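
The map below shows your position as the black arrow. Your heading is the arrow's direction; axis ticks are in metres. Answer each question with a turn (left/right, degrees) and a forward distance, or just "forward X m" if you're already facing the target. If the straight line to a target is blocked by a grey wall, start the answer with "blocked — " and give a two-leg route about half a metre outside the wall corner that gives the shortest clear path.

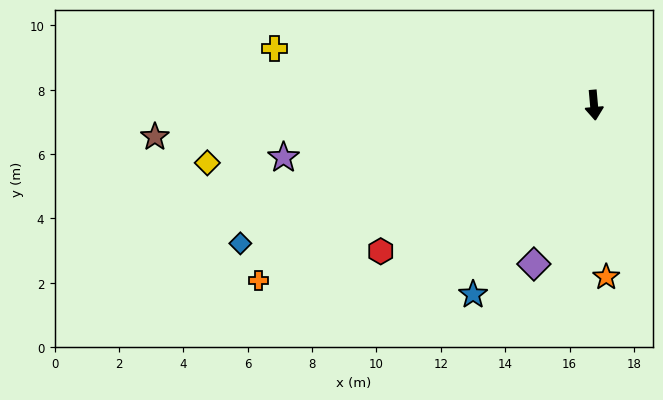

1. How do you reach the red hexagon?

turn right 61°, forward 8.0 m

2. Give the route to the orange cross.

turn right 67°, forward 11.8 m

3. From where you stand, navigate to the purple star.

turn right 86°, forward 9.8 m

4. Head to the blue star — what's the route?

turn right 38°, forward 7.0 m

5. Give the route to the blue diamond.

turn right 74°, forward 11.8 m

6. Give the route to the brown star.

turn right 91°, forward 13.7 m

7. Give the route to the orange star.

forward 5.4 m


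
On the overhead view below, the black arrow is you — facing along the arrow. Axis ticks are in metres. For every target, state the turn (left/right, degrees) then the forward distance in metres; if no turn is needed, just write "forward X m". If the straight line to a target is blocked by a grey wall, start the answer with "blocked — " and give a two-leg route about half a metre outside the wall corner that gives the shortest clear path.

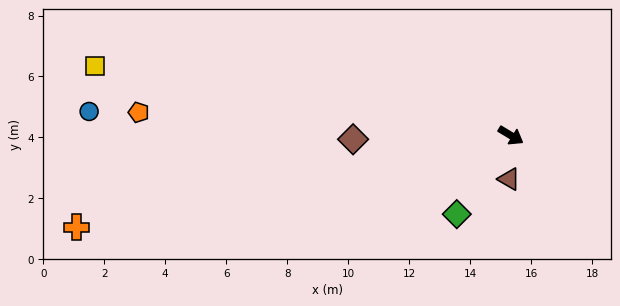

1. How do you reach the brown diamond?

turn right 148°, forward 5.2 m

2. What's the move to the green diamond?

turn right 94°, forward 3.1 m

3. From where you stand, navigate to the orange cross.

turn right 137°, forward 14.6 m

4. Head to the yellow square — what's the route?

turn right 158°, forward 13.8 m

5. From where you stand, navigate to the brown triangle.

turn right 61°, forward 1.4 m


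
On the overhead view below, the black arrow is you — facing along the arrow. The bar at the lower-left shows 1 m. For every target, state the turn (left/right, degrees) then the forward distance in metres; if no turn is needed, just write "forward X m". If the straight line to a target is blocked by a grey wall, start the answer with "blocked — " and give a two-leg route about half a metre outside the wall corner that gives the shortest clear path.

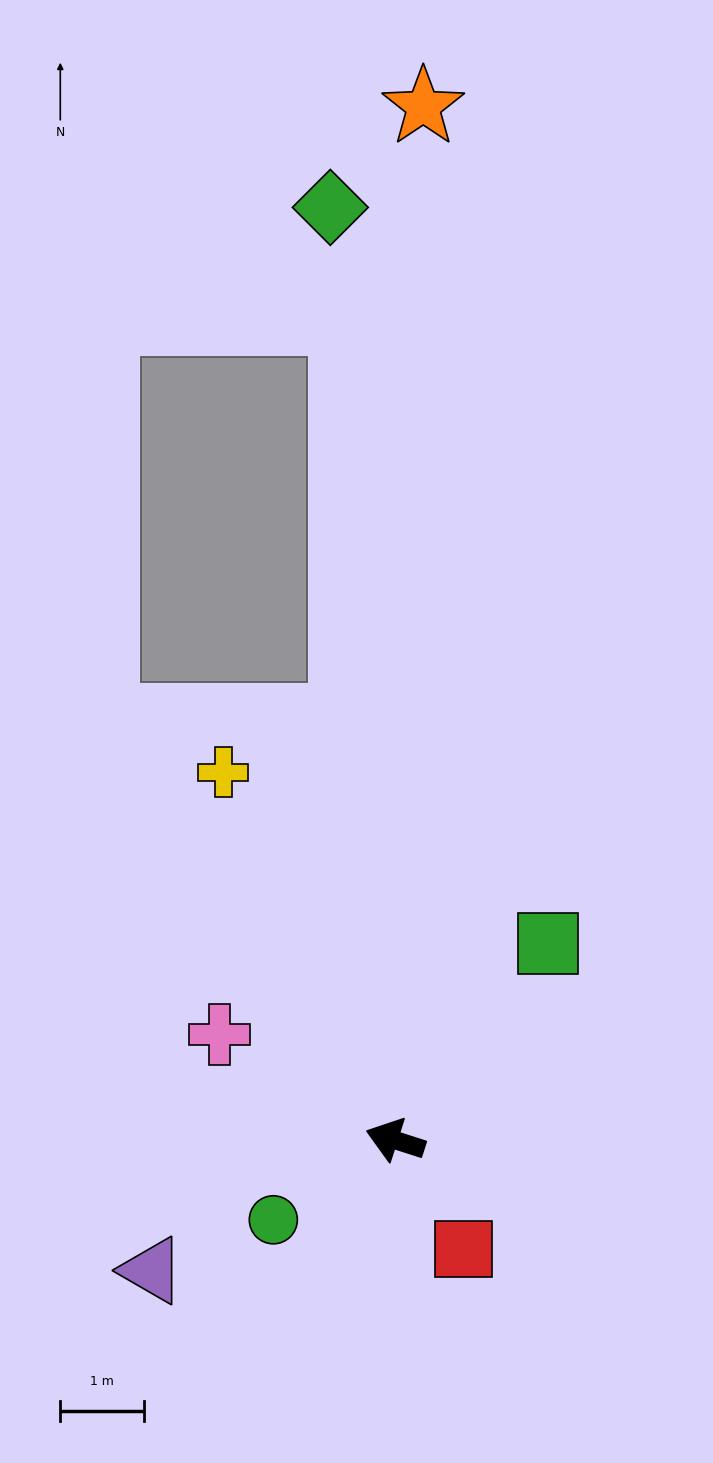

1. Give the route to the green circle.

turn left 51°, forward 1.7 m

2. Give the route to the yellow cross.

turn right 47°, forward 4.8 m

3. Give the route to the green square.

turn right 110°, forward 3.0 m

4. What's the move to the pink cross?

turn right 13°, forward 2.4 m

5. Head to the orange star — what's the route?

turn right 74°, forward 12.3 m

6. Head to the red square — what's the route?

turn left 140°, forward 1.5 m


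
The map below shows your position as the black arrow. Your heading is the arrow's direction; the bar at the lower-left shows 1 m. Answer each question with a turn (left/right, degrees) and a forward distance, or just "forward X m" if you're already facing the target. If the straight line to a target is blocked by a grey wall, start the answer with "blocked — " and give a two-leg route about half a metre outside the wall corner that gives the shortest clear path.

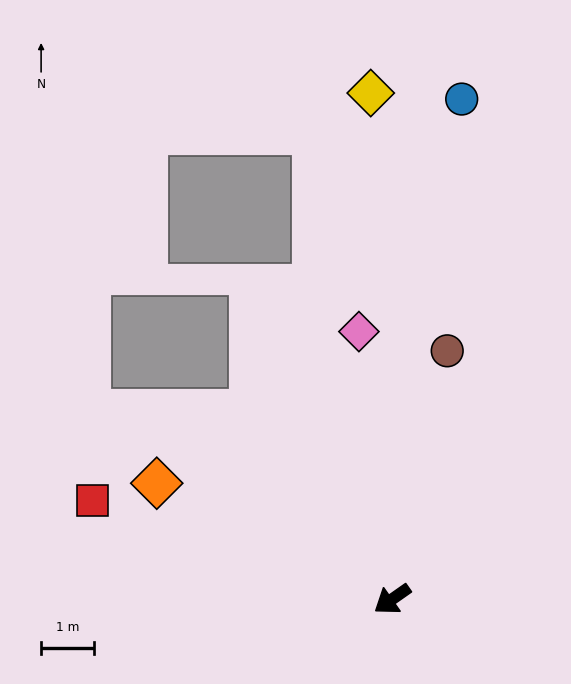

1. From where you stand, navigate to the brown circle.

turn right 138°, forward 4.9 m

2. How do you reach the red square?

turn right 53°, forward 6.0 m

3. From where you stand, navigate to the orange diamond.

turn right 61°, forward 5.0 m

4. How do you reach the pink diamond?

turn right 118°, forward 5.1 m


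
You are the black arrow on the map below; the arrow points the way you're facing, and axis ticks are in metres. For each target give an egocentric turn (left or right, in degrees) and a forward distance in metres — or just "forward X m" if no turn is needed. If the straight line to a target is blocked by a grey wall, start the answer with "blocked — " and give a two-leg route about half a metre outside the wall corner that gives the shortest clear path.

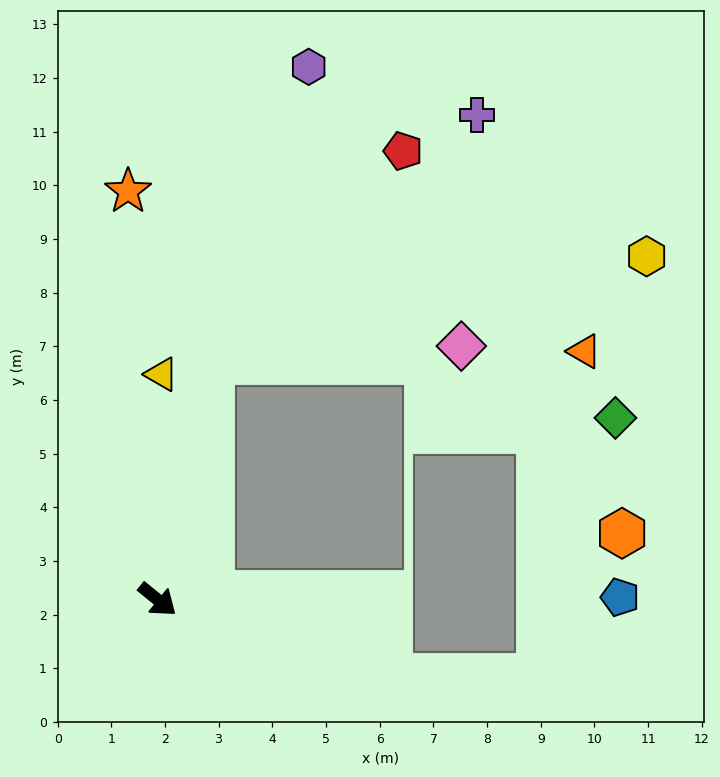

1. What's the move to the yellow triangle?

turn left 128°, forward 4.2 m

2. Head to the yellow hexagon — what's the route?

blocked — turn left 116°, forward 4.5 m, then turn right 63°, forward 8.3 m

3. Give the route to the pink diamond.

blocked — turn left 116°, forward 4.5 m, then turn right 73°, forward 4.7 m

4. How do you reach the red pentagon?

blocked — turn left 116°, forward 4.5 m, then turn right 29°, forward 5.3 m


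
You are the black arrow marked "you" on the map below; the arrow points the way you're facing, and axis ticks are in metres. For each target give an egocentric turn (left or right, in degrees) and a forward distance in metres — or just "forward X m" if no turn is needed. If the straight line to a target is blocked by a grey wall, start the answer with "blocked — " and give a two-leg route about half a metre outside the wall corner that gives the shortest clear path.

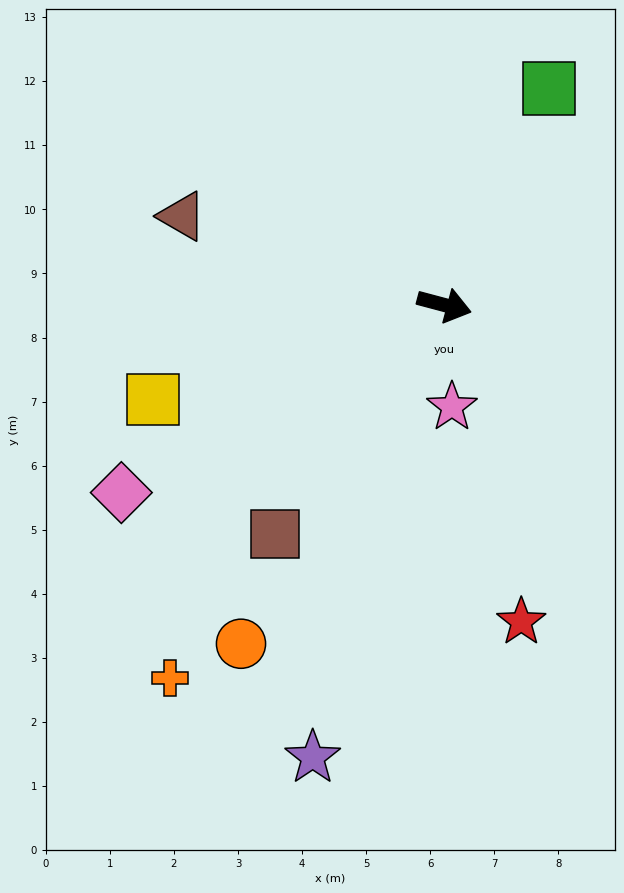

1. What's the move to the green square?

turn left 79°, forward 3.8 m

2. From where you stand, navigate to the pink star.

turn right 71°, forward 1.6 m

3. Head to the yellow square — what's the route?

turn right 147°, forward 4.8 m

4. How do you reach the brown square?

turn right 112°, forward 4.4 m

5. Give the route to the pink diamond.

turn right 135°, forward 5.8 m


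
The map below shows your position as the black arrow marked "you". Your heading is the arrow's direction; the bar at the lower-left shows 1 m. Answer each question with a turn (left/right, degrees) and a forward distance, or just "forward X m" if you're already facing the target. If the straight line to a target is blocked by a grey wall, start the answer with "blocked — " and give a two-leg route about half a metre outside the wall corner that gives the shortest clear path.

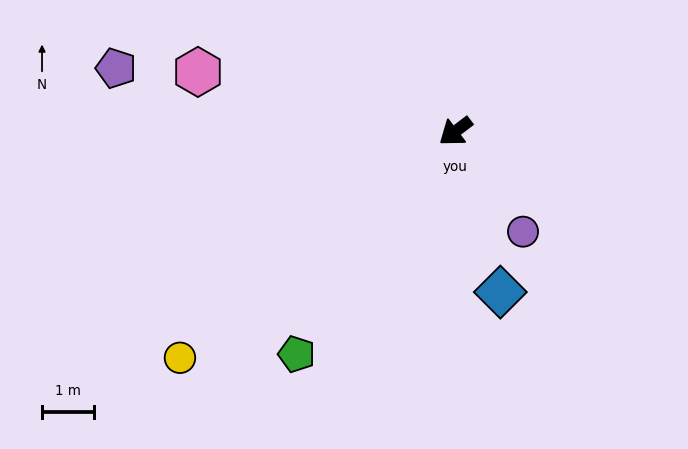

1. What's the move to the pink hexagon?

turn right 50°, forward 5.1 m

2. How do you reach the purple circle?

turn left 87°, forward 2.3 m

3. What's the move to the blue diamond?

turn left 68°, forward 3.2 m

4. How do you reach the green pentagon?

turn left 17°, forward 5.3 m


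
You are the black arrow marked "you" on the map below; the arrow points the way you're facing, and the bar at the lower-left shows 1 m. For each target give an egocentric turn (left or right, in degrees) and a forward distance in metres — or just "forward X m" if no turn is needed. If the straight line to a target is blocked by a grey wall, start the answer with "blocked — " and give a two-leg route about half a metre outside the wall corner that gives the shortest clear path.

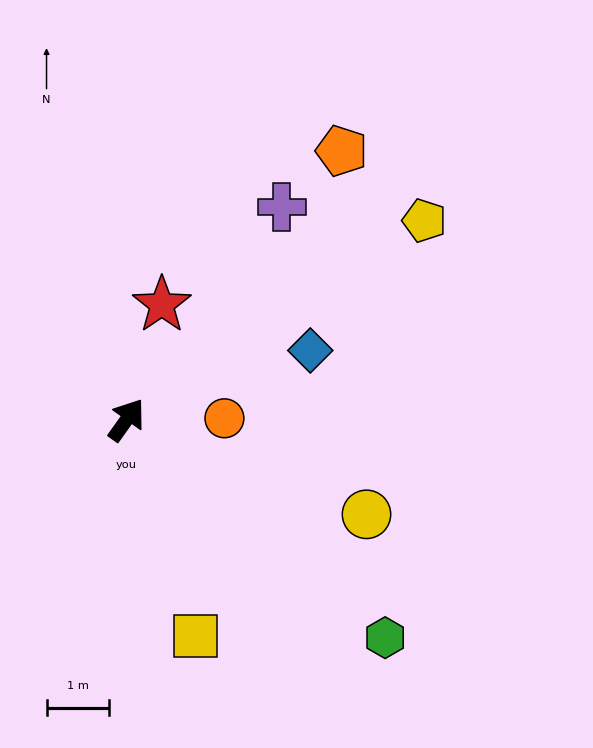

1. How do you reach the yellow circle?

turn right 76°, forward 4.1 m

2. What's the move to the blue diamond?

turn right 34°, forward 3.1 m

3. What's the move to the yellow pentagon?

turn right 21°, forward 5.7 m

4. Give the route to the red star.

turn left 18°, forward 1.9 m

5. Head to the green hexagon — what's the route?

turn right 95°, forward 5.4 m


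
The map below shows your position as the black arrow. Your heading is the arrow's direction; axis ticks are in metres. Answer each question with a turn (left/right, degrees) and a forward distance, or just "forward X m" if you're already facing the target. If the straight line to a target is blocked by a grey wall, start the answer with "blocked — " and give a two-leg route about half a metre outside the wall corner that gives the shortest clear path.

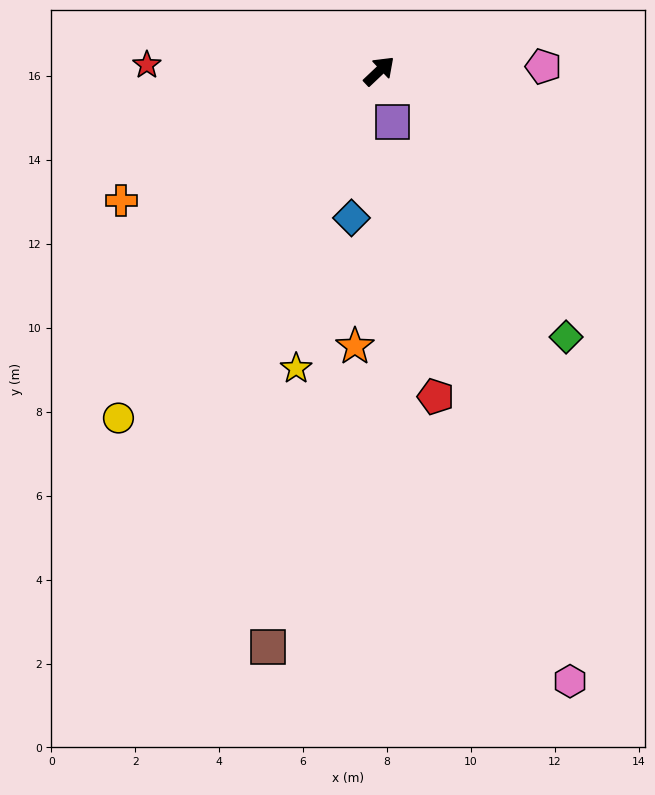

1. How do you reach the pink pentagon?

turn right 42°, forward 3.9 m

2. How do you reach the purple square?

turn right 118°, forward 1.3 m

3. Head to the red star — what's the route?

turn left 135°, forward 5.5 m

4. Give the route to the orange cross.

turn left 163°, forward 6.9 m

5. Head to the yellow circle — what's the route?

turn right 170°, forward 10.3 m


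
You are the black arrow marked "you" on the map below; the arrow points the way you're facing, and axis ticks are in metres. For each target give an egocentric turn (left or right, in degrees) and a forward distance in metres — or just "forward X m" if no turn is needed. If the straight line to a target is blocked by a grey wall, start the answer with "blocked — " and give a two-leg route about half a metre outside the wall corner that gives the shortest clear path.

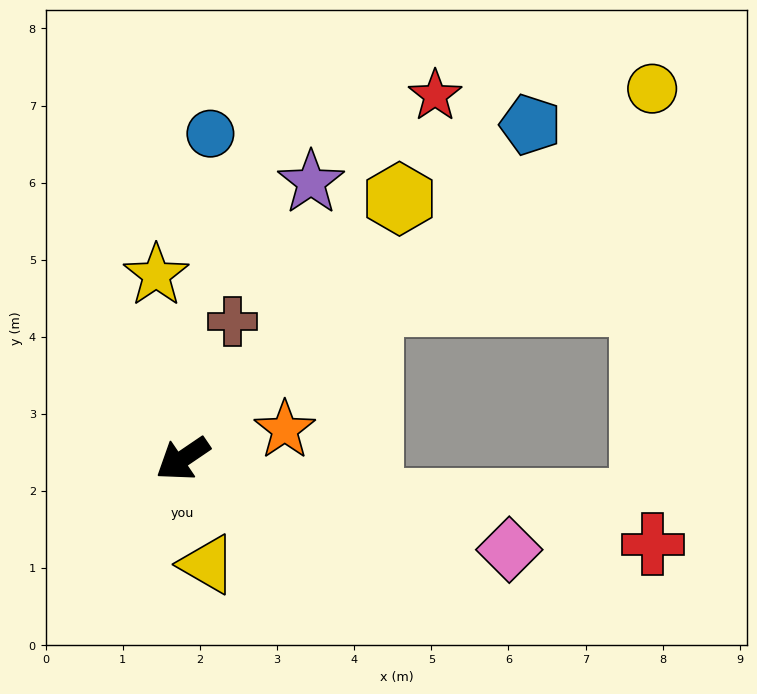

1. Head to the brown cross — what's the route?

turn right 144°, forward 1.9 m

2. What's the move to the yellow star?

turn right 116°, forward 2.4 m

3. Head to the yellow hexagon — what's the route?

turn right 164°, forward 4.4 m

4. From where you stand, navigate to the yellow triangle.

turn left 69°, forward 1.4 m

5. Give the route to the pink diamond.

turn left 130°, forward 4.4 m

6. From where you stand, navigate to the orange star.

turn left 162°, forward 1.4 m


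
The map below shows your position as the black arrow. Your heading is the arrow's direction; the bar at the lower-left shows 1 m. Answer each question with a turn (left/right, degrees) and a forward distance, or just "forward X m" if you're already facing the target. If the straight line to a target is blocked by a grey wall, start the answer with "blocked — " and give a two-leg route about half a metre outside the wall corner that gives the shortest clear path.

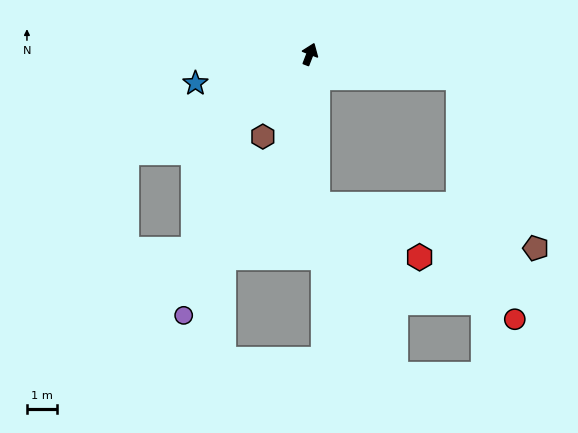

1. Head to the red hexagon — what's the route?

blocked — turn right 156°, forward 5.1 m, then turn left 60°, forward 3.8 m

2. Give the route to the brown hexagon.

turn left 171°, forward 3.2 m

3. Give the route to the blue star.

turn left 125°, forward 4.0 m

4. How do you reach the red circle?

blocked — turn right 78°, forward 5.1 m, then turn right 68°, forward 8.4 m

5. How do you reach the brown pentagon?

blocked — turn right 78°, forward 5.1 m, then turn right 56°, forward 6.3 m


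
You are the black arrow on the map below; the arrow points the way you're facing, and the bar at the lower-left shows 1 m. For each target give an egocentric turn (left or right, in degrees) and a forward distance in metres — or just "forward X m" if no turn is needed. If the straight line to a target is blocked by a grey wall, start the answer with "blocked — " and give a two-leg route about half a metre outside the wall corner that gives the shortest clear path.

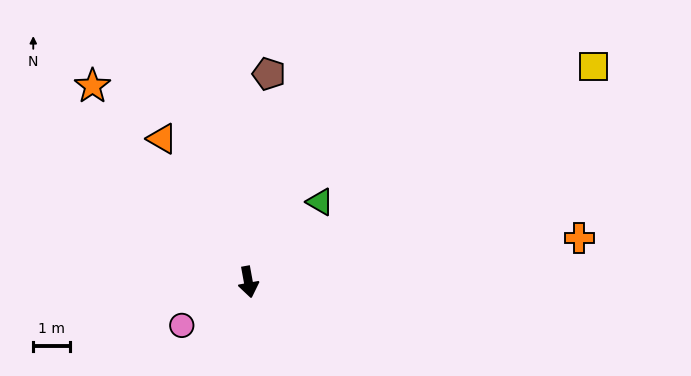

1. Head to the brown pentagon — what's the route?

turn left 164°, forward 5.7 m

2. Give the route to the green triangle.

turn left 128°, forward 2.9 m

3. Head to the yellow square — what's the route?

turn left 112°, forward 11.1 m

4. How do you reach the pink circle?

turn right 67°, forward 2.2 m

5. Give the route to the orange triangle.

turn right 159°, forward 4.5 m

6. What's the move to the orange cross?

turn left 87°, forward 9.1 m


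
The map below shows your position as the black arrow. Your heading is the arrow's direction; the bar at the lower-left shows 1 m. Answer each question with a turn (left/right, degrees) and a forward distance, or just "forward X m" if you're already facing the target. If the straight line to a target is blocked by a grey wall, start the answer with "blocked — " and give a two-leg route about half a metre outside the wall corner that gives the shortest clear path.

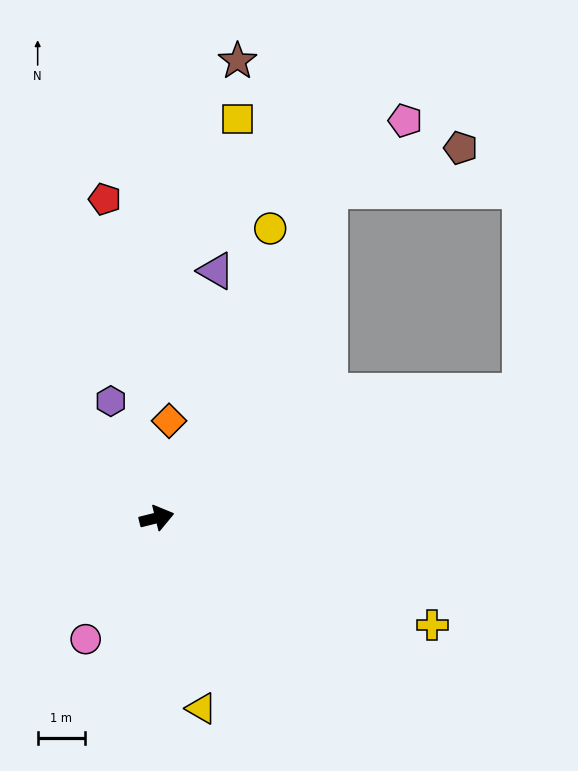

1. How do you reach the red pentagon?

turn left 85°, forward 6.8 m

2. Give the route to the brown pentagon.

blocked — turn left 48°, forward 7.8 m, then turn right 45°, forward 2.9 m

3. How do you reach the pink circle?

turn right 134°, forward 3.0 m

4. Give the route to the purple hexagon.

turn left 97°, forward 2.6 m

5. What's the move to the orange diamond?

turn left 69°, forward 2.1 m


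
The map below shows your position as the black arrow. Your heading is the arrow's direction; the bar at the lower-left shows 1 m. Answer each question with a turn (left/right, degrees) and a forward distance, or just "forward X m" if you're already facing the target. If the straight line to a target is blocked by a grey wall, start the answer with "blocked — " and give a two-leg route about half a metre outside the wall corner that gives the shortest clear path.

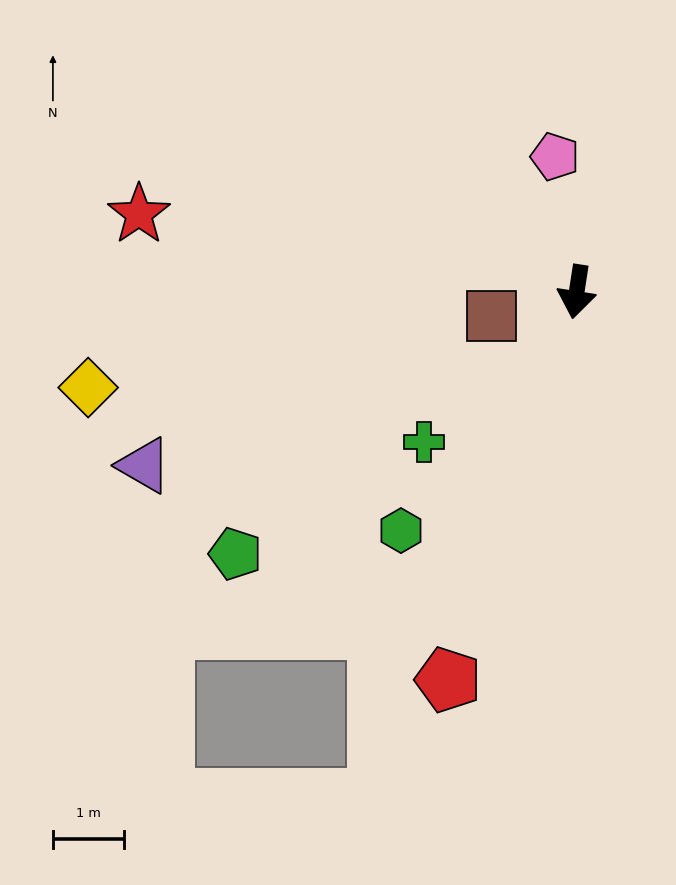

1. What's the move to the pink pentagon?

turn right 162°, forward 1.9 m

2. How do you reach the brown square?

turn right 65°, forward 1.2 m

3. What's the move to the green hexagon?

turn right 28°, forward 4.2 m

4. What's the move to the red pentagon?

turn right 10°, forward 5.8 m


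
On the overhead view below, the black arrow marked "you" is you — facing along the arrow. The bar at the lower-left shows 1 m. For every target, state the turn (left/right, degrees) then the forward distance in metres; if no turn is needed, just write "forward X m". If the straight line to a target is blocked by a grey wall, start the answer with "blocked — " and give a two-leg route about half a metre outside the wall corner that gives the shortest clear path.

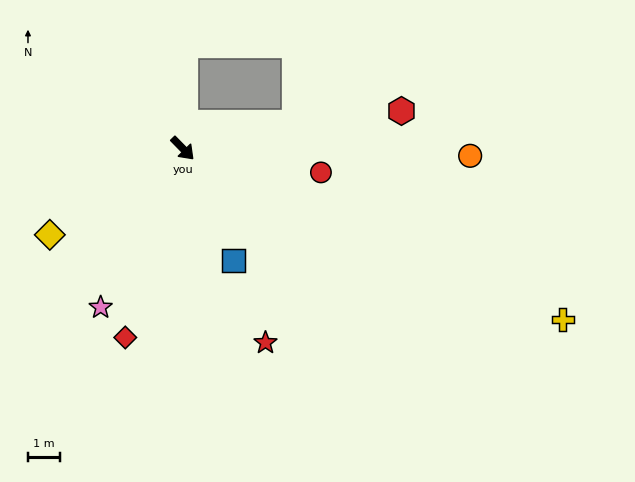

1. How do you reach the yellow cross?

turn left 21°, forward 13.2 m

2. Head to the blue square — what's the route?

turn right 20°, forward 3.9 m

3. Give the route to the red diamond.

turn right 61°, forward 6.2 m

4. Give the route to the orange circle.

turn left 44°, forward 9.1 m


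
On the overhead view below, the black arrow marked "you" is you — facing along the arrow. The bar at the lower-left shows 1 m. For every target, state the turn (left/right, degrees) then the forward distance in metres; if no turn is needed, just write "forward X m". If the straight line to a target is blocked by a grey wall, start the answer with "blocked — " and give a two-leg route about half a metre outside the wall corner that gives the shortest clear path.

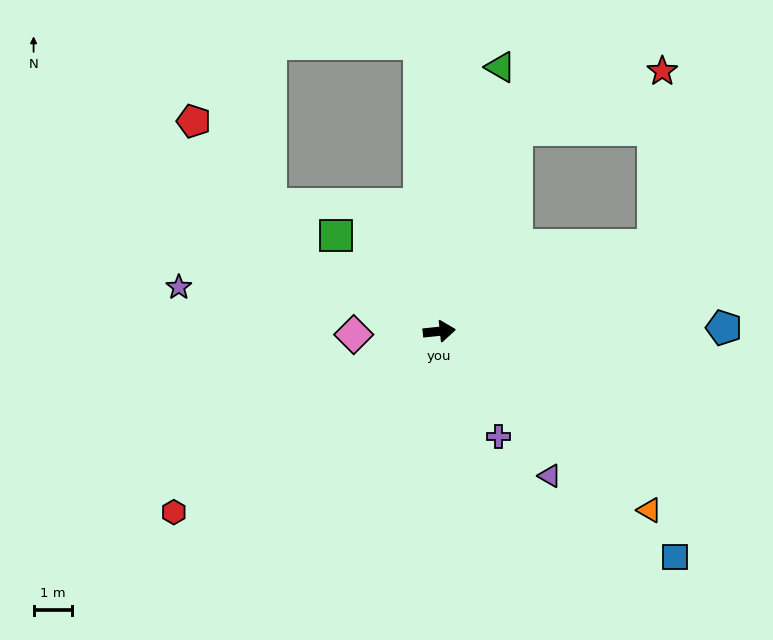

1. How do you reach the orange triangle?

turn right 46°, forward 7.2 m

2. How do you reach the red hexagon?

turn right 152°, forward 8.4 m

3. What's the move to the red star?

blocked — turn left 63°, forward 5.6 m, then turn right 47°, forward 4.1 m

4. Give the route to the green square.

turn left 131°, forward 3.7 m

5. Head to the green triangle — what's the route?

turn left 71°, forward 7.1 m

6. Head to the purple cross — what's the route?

turn right 67°, forward 3.1 m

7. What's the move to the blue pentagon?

turn right 5°, forward 7.4 m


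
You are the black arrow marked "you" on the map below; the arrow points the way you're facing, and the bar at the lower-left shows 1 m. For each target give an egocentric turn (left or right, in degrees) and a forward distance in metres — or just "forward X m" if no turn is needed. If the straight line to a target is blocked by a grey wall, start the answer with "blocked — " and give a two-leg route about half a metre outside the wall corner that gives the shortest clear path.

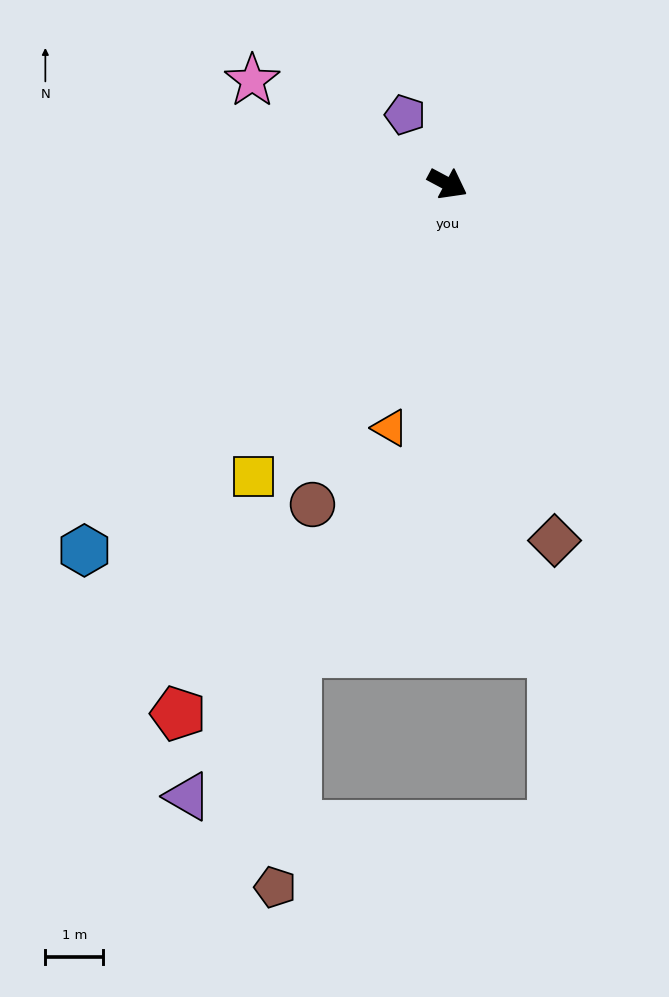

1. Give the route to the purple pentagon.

turn left 150°, forward 1.4 m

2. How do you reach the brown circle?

turn right 85°, forward 6.0 m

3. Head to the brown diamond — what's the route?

turn right 45°, forward 6.4 m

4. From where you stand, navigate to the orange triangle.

turn right 75°, forward 4.3 m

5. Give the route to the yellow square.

turn right 95°, forward 6.0 m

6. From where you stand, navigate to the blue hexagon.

turn right 107°, forward 8.9 m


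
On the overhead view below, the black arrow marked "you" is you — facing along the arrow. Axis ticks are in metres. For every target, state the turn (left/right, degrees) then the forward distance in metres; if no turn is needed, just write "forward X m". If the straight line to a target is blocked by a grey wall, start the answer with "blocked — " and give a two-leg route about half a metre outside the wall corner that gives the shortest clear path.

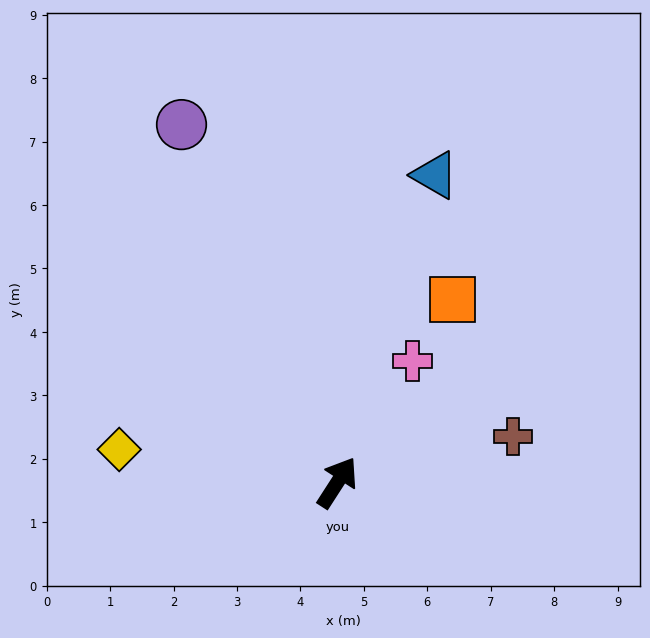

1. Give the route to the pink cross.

forward 2.3 m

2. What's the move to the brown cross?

turn right 43°, forward 2.9 m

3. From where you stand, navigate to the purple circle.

turn left 56°, forward 6.2 m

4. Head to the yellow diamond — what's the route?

turn left 114°, forward 3.5 m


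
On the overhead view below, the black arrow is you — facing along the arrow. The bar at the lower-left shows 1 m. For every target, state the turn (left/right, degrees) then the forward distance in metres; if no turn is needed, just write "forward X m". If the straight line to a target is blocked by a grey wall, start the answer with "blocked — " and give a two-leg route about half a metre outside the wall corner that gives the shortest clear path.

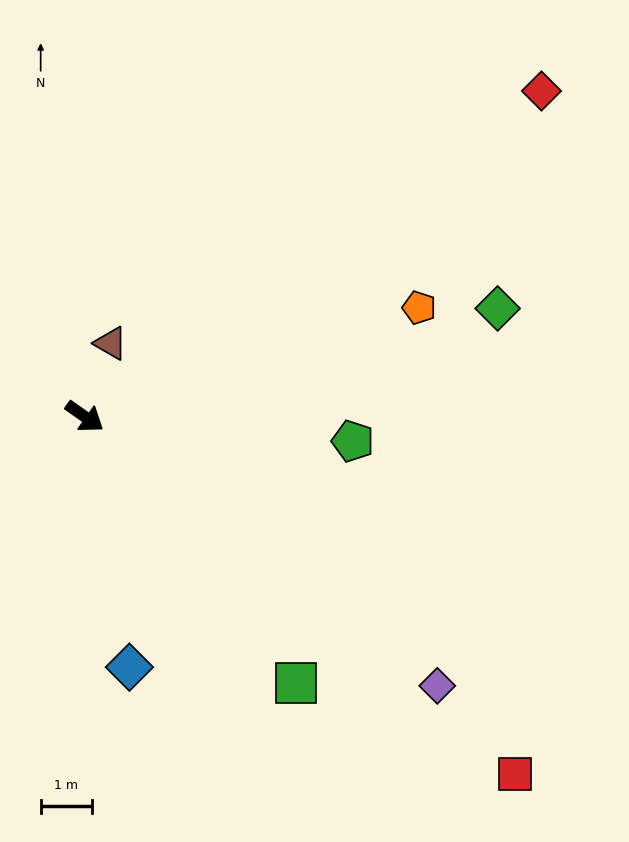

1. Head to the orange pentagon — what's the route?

turn left 53°, forward 6.9 m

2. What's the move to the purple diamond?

turn right 2°, forward 8.7 m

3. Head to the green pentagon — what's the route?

turn left 30°, forward 5.3 m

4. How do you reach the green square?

turn right 17°, forward 6.6 m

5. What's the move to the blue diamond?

turn right 45°, forward 5.0 m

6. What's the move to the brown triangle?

turn left 106°, forward 1.5 m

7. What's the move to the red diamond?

turn left 71°, forward 11.0 m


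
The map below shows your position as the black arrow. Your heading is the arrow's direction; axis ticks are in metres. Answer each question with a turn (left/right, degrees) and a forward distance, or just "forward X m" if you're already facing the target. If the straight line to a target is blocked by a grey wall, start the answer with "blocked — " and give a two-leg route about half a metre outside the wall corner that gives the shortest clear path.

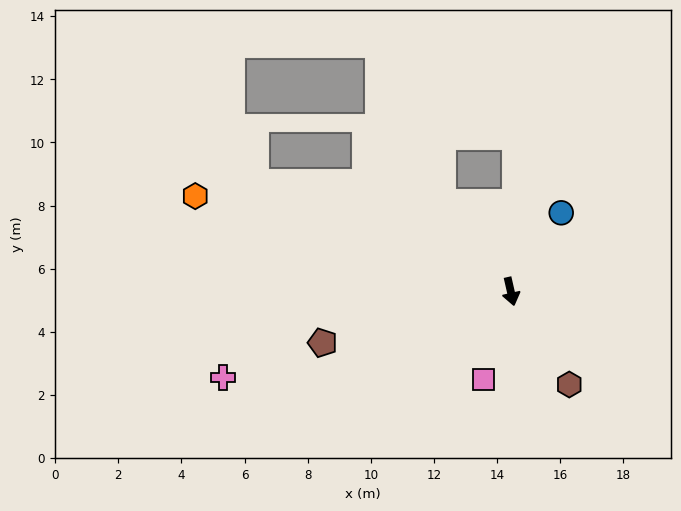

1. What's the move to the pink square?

turn right 30°, forward 2.9 m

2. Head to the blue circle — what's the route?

turn left 135°, forward 3.0 m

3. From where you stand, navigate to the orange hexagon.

turn right 120°, forward 10.4 m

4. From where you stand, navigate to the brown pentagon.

turn right 88°, forward 6.2 m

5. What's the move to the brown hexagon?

turn left 19°, forward 3.5 m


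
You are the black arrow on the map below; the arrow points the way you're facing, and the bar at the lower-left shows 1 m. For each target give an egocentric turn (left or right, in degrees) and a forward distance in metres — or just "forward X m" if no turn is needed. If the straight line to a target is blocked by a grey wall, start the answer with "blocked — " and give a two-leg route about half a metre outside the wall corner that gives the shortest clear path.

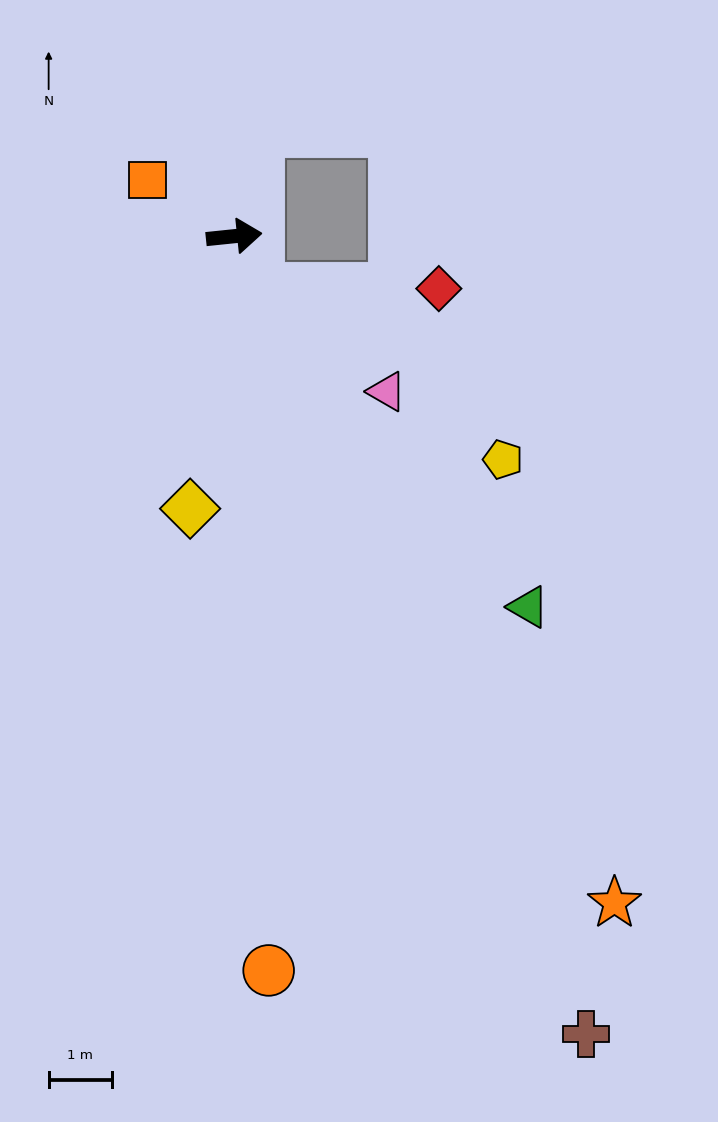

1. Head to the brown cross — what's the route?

turn right 72°, forward 13.8 m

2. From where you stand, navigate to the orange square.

turn left 141°, forward 1.6 m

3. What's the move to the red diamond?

blocked — turn right 72°, forward 0.9 m, then turn left 66°, forward 2.9 m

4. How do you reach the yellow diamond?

turn right 105°, forward 4.4 m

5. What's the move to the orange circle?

turn right 93°, forward 11.7 m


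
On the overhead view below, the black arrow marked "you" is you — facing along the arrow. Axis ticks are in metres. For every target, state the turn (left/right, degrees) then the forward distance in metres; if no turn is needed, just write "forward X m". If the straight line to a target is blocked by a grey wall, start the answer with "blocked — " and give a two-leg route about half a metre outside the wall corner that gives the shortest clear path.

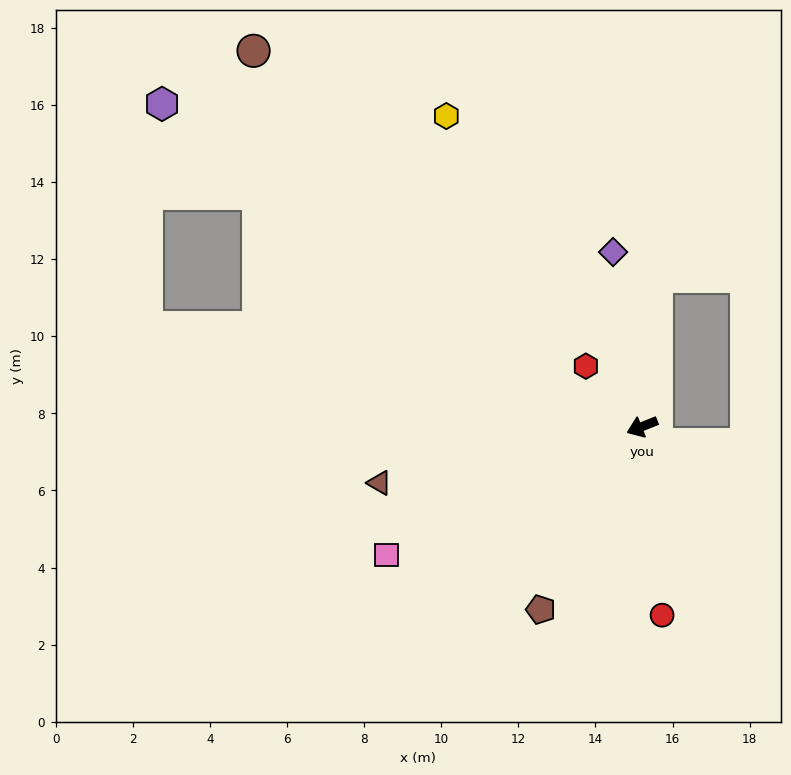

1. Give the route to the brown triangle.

turn right 10°, forward 7.0 m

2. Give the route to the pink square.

turn left 5°, forward 7.4 m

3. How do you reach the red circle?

turn left 74°, forward 4.9 m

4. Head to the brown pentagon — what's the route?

turn left 39°, forward 5.4 m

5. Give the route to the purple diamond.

turn right 102°, forward 4.6 m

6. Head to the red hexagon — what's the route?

turn right 69°, forward 2.1 m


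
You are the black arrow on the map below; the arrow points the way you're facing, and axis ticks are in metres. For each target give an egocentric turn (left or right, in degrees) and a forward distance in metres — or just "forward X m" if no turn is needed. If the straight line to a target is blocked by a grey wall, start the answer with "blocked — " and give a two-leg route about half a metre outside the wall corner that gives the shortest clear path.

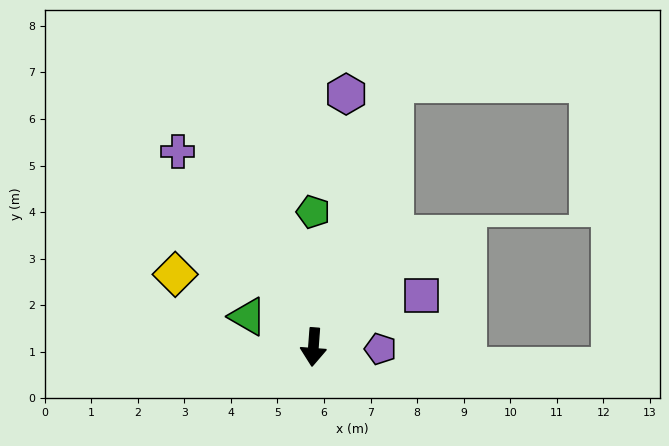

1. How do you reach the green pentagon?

turn right 176°, forward 2.9 m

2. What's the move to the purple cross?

turn right 141°, forward 5.1 m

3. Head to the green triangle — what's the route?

turn right 111°, forward 1.6 m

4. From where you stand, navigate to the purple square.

turn left 120°, forward 2.6 m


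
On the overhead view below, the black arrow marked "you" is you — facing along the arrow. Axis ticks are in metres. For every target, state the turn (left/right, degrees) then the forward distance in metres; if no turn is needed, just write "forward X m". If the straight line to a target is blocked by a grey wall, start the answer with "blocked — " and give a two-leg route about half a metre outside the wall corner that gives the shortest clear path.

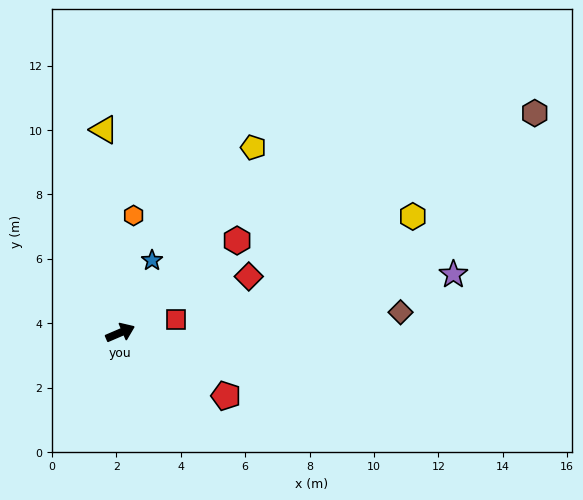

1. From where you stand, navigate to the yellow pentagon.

turn left 31°, forward 7.1 m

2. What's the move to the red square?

turn right 10°, forward 1.8 m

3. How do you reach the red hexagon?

turn left 15°, forward 4.6 m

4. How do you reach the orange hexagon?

turn left 60°, forward 3.7 m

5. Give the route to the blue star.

turn left 43°, forward 2.5 m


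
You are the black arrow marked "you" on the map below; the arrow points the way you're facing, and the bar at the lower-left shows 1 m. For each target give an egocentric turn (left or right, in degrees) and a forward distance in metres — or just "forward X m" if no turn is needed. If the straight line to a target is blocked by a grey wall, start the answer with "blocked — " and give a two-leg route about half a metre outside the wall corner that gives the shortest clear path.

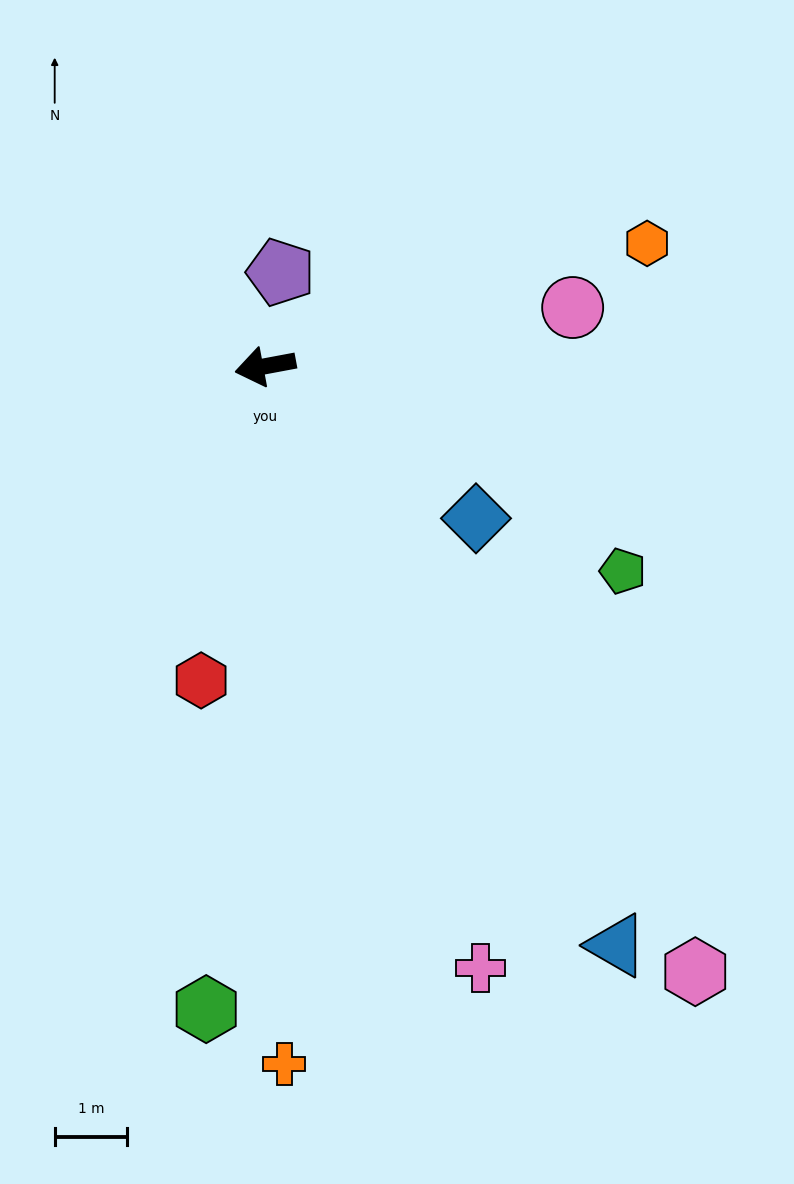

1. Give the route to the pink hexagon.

turn left 115°, forward 10.2 m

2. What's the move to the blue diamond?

turn left 134°, forward 3.6 m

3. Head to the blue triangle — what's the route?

turn left 111°, forward 9.3 m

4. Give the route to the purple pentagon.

turn right 110°, forward 1.3 m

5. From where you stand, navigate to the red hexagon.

turn left 68°, forward 4.4 m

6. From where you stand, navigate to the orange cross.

turn left 81°, forward 9.6 m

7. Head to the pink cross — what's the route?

turn left 99°, forward 8.8 m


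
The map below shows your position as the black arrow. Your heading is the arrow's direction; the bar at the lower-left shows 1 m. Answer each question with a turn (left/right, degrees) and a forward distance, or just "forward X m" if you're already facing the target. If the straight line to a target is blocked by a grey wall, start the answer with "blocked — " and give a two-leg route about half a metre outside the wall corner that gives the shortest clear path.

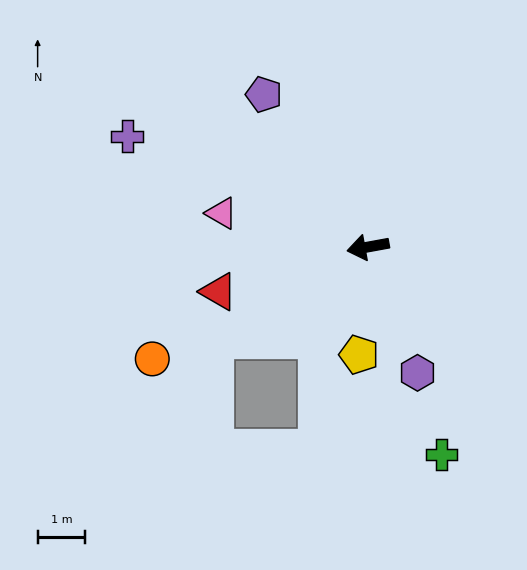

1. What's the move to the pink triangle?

turn right 23°, forward 3.1 m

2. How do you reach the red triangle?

turn left 6°, forward 3.3 m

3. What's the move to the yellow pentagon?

turn left 75°, forward 2.3 m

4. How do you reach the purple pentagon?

turn right 66°, forward 3.9 m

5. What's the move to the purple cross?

turn right 35°, forward 5.6 m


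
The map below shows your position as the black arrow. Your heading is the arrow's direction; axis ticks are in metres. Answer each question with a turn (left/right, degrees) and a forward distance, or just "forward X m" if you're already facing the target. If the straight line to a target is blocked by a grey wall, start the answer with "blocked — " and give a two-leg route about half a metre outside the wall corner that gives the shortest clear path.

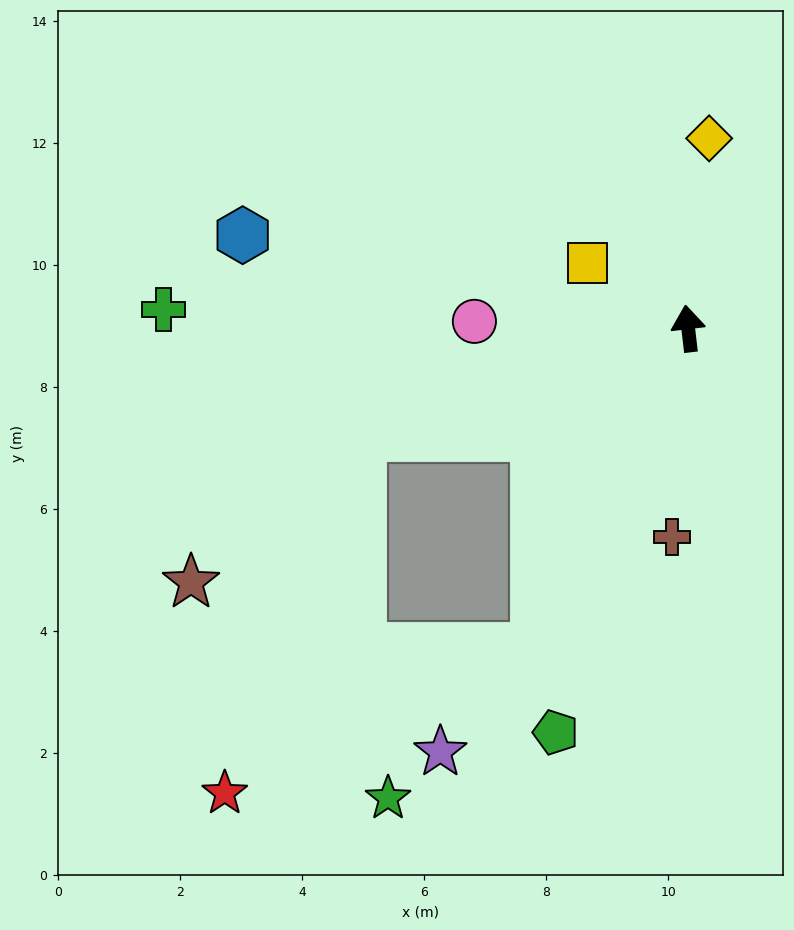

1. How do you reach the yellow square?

turn left 50°, forward 2.0 m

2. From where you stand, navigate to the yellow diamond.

turn right 13°, forward 3.1 m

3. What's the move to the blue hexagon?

turn left 72°, forward 7.5 m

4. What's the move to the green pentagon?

turn left 155°, forward 7.0 m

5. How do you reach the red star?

blocked — turn left 148°, forward 5.8 m, then turn right 40°, forward 5.6 m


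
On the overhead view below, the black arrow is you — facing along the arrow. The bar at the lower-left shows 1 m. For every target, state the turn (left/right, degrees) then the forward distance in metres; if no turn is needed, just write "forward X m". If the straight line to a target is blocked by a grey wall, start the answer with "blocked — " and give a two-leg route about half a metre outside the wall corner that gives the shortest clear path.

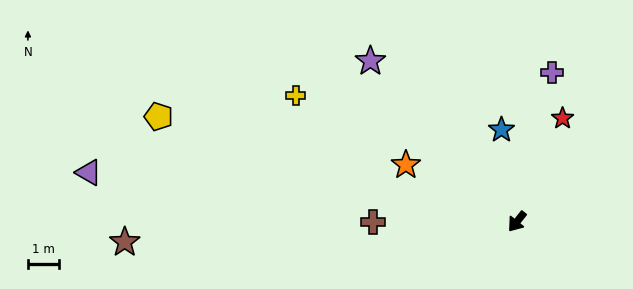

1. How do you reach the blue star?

turn right 132°, forward 3.0 m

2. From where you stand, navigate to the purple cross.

turn right 155°, forward 5.0 m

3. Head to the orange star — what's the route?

turn right 78°, forward 4.1 m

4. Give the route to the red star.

turn right 165°, forward 3.7 m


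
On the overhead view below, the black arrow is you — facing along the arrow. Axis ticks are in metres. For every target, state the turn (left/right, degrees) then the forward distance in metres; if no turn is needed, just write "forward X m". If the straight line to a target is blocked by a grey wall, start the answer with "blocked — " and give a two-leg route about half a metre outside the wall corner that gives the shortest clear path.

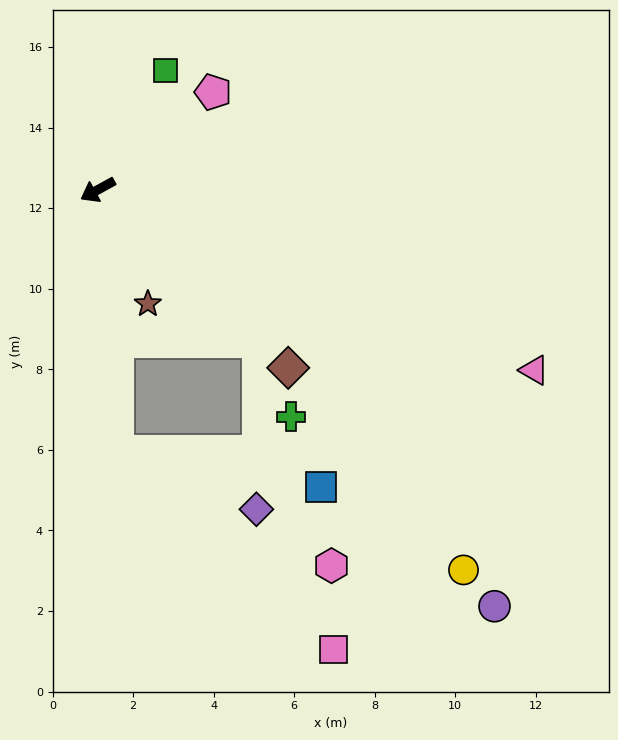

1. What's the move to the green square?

turn right 148°, forward 3.4 m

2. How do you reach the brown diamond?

turn left 108°, forward 6.5 m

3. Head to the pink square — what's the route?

blocked — turn left 66°, forward 6.5 m, then turn left 43°, forward 7.3 m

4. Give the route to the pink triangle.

turn left 129°, forward 11.7 m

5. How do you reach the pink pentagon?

turn right 168°, forward 3.8 m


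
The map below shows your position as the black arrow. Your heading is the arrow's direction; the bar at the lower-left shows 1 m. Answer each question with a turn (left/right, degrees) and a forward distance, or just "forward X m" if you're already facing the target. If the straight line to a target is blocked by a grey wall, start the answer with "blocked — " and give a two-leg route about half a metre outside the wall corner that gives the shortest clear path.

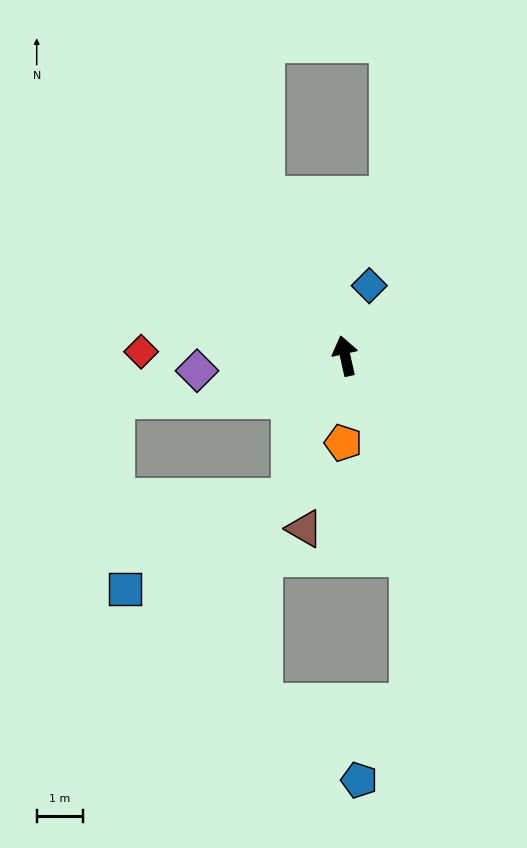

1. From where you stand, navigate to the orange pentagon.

turn left 166°, forward 1.9 m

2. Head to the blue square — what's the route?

blocked — turn left 147°, forward 3.3 m, then turn right 41°, forward 4.1 m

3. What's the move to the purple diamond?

turn left 83°, forward 3.2 m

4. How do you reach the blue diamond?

turn right 32°, forward 1.6 m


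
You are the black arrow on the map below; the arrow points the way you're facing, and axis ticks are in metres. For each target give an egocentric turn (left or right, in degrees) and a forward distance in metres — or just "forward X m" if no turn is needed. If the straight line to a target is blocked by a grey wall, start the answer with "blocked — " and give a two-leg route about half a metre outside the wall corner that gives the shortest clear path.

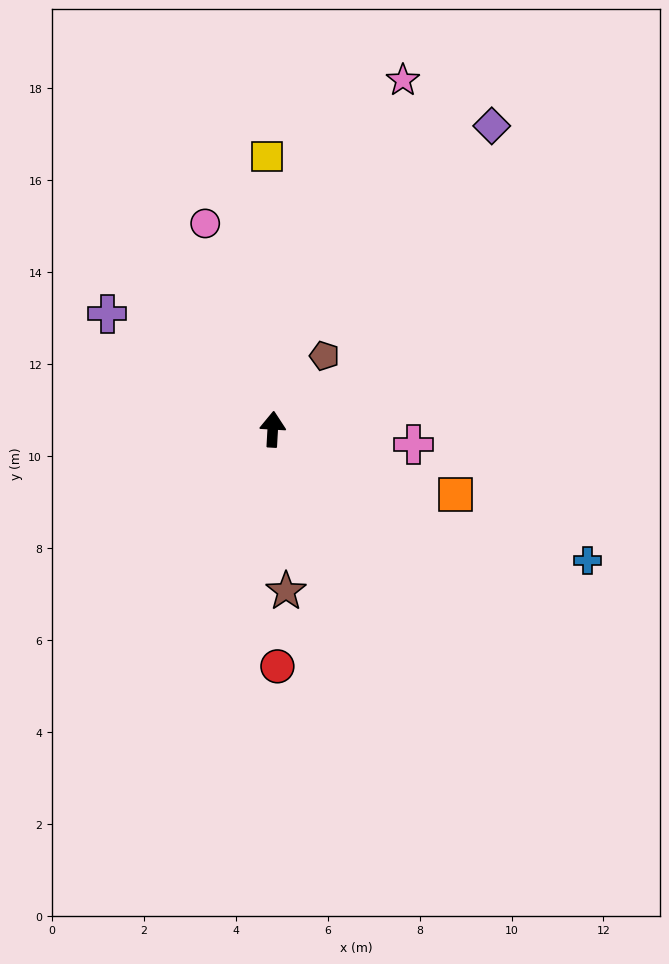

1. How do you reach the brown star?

turn right 172°, forward 3.5 m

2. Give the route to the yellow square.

turn left 4°, forward 5.9 m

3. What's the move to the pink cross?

turn right 93°, forward 3.1 m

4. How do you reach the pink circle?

turn left 21°, forward 4.7 m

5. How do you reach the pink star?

turn right 17°, forward 8.1 m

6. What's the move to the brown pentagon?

turn right 32°, forward 2.0 m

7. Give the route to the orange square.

turn right 106°, forward 4.2 m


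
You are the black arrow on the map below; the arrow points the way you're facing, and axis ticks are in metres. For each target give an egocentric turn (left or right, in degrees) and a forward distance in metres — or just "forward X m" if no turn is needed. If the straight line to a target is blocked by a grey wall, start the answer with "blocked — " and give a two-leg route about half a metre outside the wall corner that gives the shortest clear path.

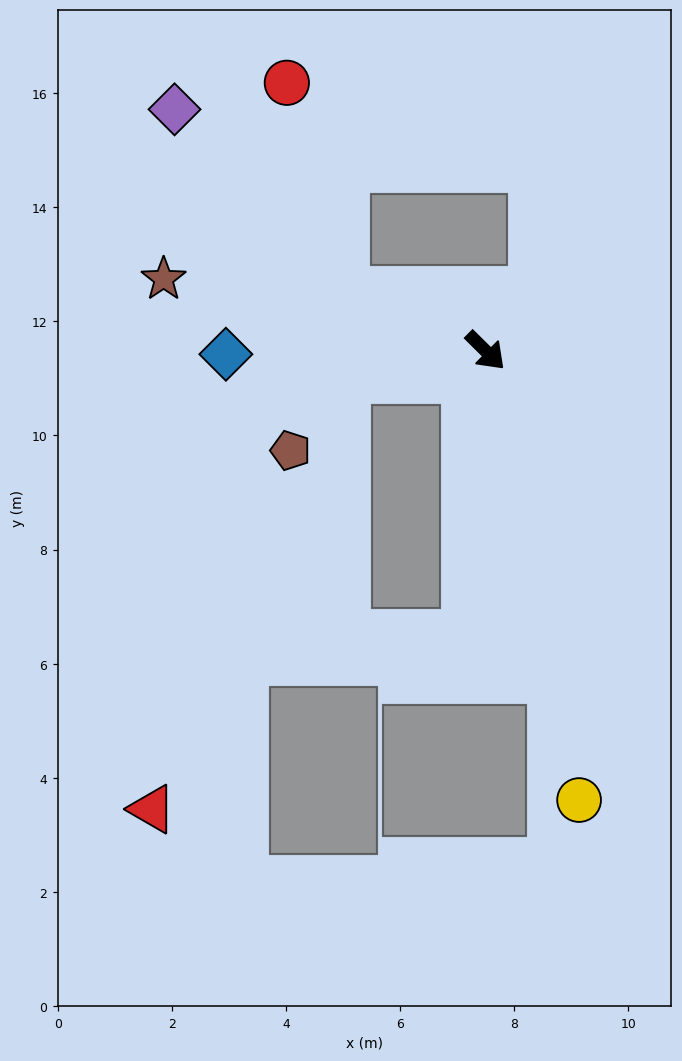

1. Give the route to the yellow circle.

turn right 34°, forward 8.0 m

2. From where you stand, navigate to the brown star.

turn right 148°, forward 5.8 m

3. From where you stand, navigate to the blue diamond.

turn right 135°, forward 4.6 m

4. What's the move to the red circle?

blocked — turn right 159°, forward 2.7 m, then turn right 51°, forward 3.8 m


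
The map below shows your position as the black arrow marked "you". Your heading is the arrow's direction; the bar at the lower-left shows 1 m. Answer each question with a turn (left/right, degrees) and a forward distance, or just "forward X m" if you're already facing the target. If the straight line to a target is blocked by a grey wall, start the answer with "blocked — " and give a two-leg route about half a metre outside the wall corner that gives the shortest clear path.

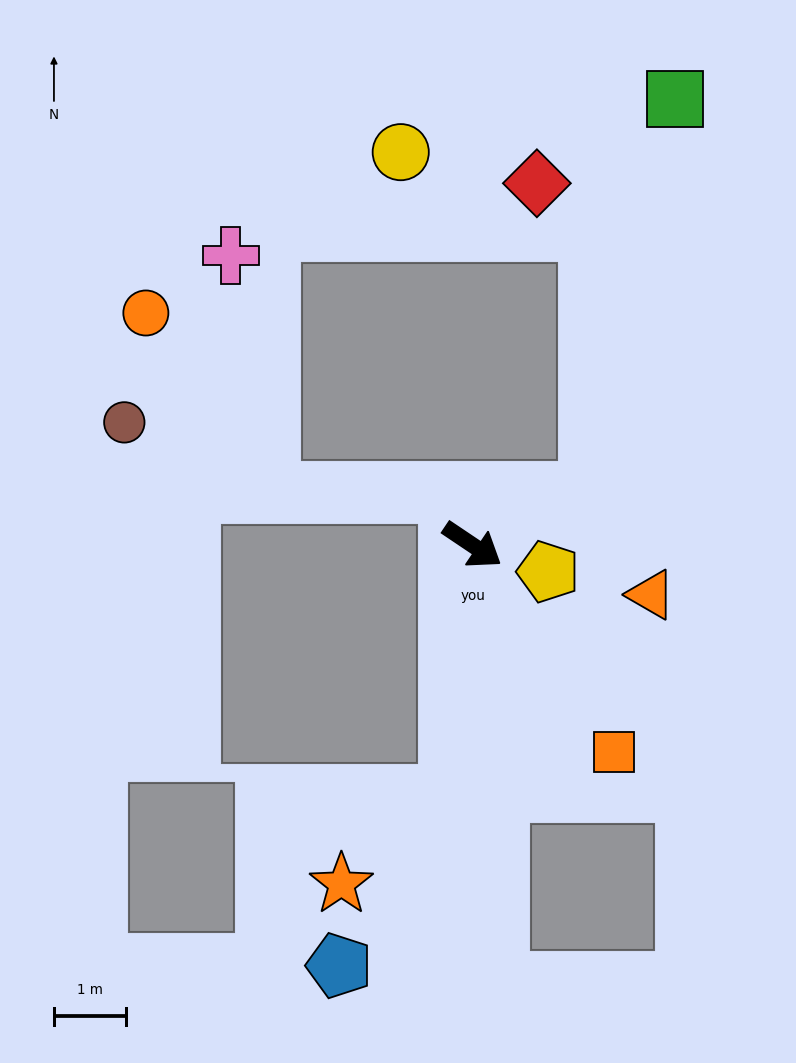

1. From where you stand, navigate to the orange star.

blocked — turn right 61°, forward 3.5 m, then turn right 46°, forward 1.9 m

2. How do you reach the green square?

blocked — turn left 58°, forward 1.8 m, then turn left 54°, forward 5.6 m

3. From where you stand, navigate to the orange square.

turn right 22°, forward 3.5 m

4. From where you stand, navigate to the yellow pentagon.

turn left 14°, forward 1.1 m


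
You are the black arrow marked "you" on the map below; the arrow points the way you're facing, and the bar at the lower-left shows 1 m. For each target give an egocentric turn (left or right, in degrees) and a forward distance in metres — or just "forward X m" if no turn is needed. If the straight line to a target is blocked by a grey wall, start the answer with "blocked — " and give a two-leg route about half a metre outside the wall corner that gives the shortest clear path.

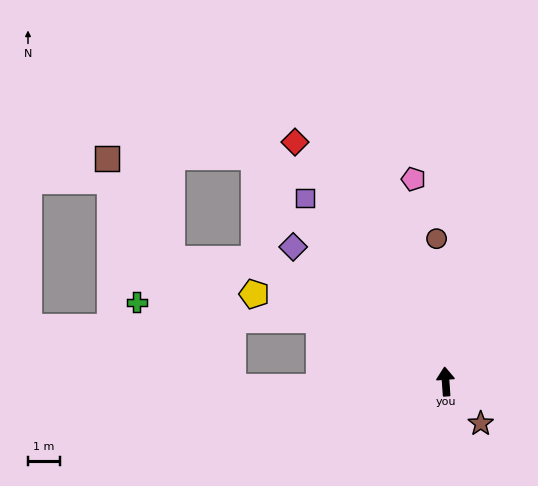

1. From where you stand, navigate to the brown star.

turn right 144°, forward 1.7 m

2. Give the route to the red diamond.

turn left 28°, forward 8.9 m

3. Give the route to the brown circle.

forward 4.5 m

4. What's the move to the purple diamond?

turn left 45°, forward 6.4 m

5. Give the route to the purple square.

turn left 34°, forward 7.3 m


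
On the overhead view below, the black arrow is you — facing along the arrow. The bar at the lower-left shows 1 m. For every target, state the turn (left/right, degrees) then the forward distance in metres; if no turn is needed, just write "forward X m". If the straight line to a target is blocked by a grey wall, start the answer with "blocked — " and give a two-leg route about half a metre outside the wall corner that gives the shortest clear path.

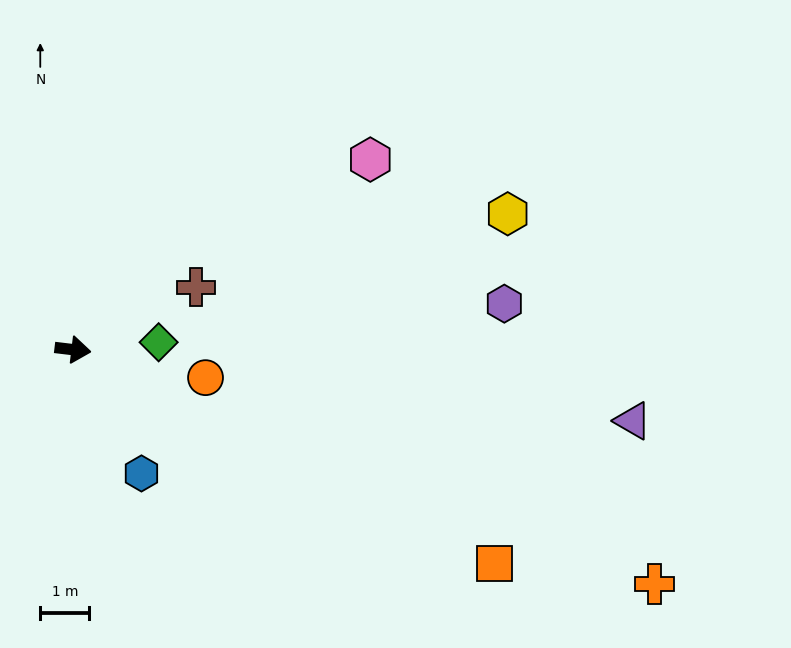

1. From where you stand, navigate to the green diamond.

turn left 12°, forward 1.8 m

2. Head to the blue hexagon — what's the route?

turn right 54°, forward 2.9 m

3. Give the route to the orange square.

turn right 20°, forward 9.7 m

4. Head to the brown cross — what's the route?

turn left 34°, forward 2.8 m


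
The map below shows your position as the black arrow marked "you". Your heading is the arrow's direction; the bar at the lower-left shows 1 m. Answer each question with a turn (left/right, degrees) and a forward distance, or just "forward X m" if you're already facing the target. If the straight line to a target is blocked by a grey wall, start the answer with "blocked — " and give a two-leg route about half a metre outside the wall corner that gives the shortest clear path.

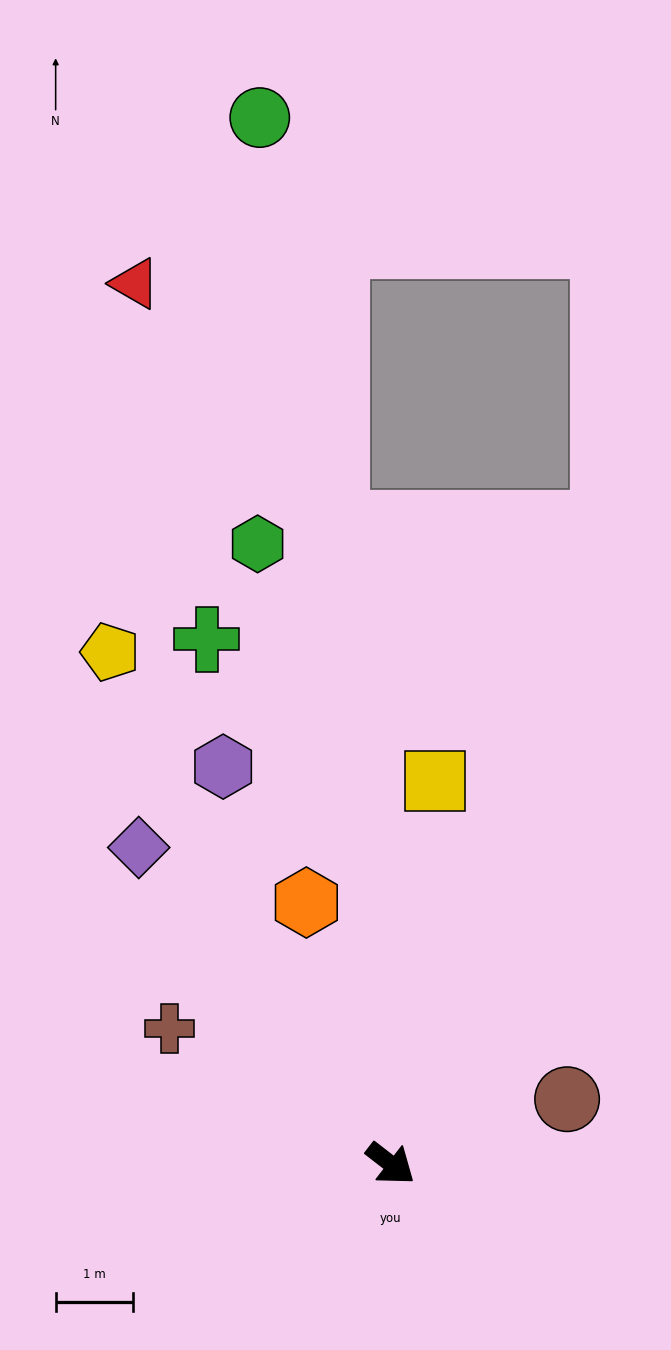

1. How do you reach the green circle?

turn left 135°, forward 13.7 m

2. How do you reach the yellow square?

turn left 121°, forward 5.0 m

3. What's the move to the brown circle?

turn left 58°, forward 2.4 m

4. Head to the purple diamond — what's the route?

turn left 166°, forward 5.2 m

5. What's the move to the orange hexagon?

turn left 146°, forward 3.6 m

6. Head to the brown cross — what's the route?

turn right 174°, forward 3.4 m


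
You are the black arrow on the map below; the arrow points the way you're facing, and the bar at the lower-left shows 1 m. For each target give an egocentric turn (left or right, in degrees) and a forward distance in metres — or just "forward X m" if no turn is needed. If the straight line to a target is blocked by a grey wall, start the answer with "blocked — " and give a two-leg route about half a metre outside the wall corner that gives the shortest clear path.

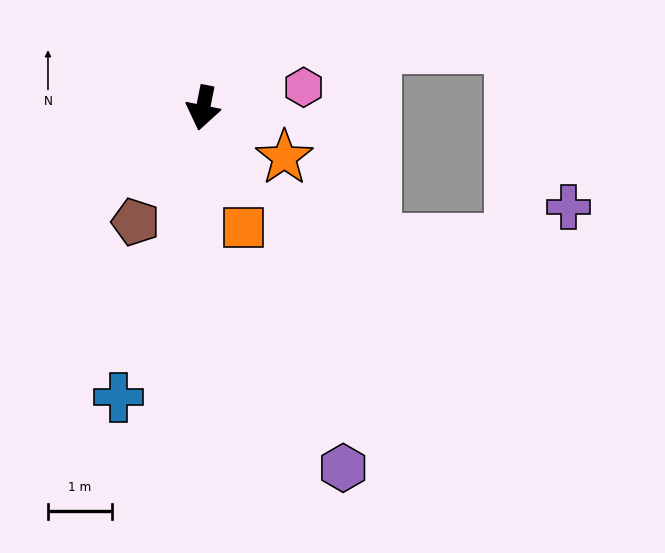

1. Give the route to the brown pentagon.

turn right 19°, forward 2.1 m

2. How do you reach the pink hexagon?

turn left 113°, forward 1.6 m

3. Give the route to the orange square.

turn left 30°, forward 2.0 m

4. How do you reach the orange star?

turn left 70°, forward 1.5 m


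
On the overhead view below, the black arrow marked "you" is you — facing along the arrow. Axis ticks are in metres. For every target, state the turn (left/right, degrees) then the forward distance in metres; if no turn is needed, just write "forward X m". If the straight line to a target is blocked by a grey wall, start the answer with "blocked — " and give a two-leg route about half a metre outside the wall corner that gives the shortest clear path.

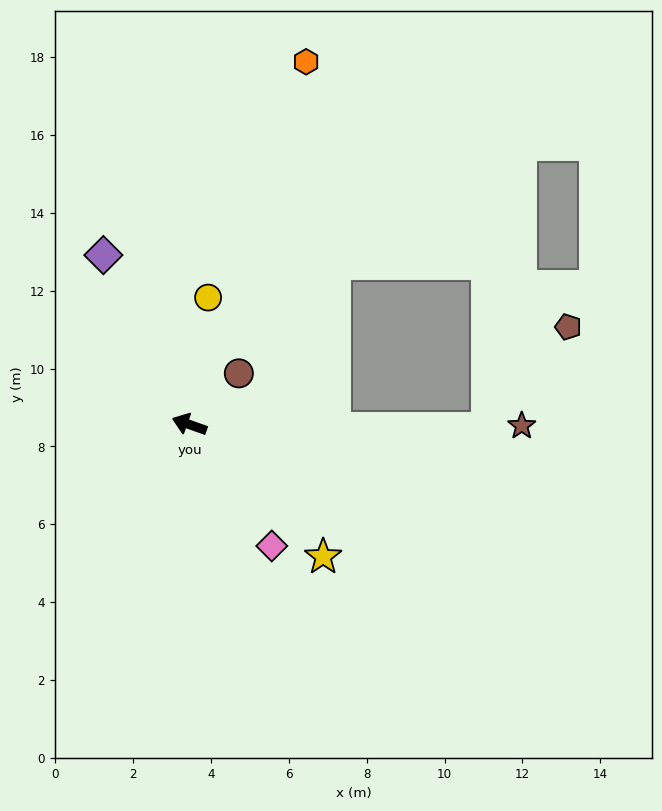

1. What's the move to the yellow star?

turn left 155°, forward 4.8 m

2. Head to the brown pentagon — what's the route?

blocked — turn right 161°, forward 7.7 m, then turn left 52°, forward 3.3 m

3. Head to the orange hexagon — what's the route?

turn right 88°, forward 9.8 m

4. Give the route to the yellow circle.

turn right 79°, forward 3.3 m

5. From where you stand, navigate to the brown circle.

turn right 114°, forward 1.8 m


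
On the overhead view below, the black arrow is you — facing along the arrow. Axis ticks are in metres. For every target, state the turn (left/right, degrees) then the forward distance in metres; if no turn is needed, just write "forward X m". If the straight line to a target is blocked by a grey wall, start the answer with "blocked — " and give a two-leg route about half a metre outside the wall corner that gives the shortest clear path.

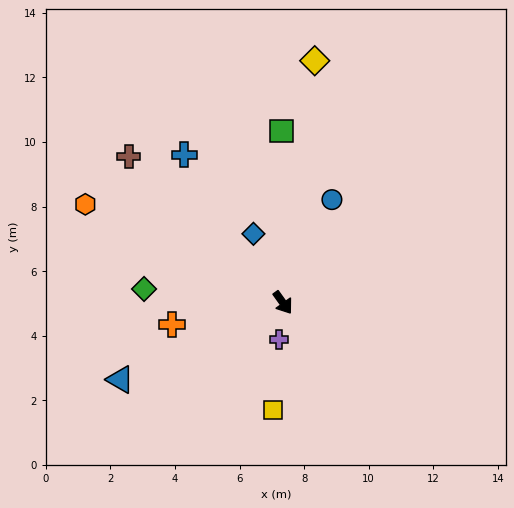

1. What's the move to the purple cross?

turn right 42°, forward 1.1 m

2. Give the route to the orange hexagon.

turn right 152°, forward 6.8 m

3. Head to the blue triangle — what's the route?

turn right 100°, forward 5.6 m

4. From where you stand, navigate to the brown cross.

turn right 169°, forward 6.6 m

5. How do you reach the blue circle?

turn left 119°, forward 3.5 m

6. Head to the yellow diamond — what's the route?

turn left 137°, forward 7.6 m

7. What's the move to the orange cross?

turn right 114°, forward 3.5 m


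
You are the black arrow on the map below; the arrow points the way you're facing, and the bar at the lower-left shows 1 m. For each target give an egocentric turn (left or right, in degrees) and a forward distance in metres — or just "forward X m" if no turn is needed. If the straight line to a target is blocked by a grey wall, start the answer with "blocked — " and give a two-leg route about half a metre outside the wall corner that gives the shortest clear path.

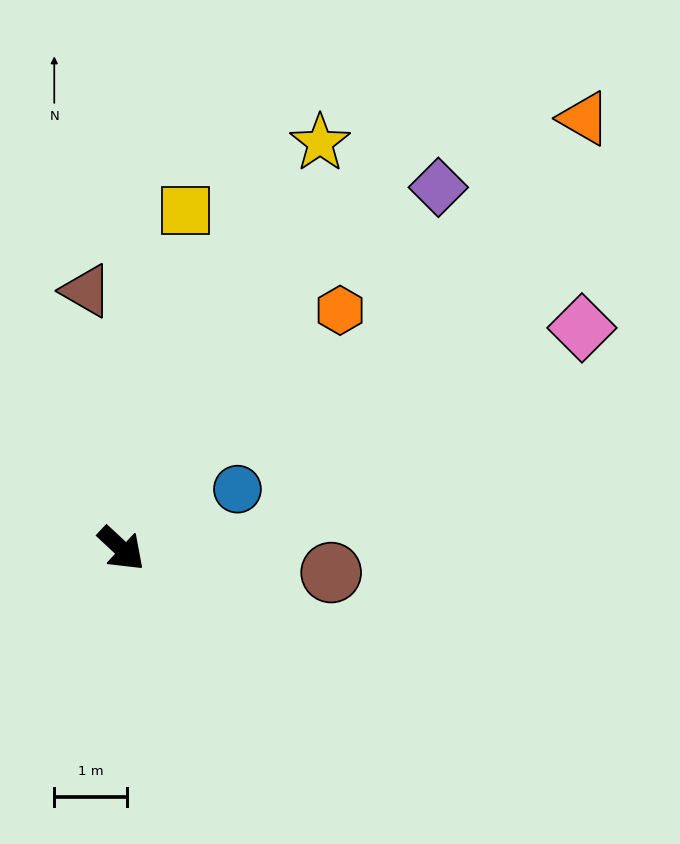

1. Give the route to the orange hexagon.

turn left 90°, forward 4.4 m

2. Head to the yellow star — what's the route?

turn left 107°, forward 6.2 m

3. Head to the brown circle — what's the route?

turn left 37°, forward 2.9 m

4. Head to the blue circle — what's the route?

turn left 70°, forward 1.8 m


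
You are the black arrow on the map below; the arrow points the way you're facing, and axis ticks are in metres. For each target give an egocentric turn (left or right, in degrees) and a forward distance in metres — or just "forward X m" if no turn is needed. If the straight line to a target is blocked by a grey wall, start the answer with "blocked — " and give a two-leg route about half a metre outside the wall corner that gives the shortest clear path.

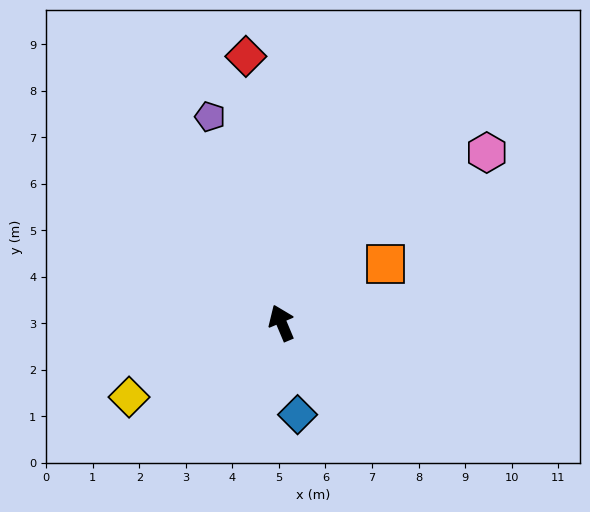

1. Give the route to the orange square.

turn right 83°, forward 2.6 m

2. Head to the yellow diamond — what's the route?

turn left 93°, forward 3.6 m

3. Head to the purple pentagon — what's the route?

turn right 4°, forward 4.7 m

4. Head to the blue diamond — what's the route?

turn left 167°, forward 2.0 m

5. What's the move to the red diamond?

turn right 15°, forward 5.8 m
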